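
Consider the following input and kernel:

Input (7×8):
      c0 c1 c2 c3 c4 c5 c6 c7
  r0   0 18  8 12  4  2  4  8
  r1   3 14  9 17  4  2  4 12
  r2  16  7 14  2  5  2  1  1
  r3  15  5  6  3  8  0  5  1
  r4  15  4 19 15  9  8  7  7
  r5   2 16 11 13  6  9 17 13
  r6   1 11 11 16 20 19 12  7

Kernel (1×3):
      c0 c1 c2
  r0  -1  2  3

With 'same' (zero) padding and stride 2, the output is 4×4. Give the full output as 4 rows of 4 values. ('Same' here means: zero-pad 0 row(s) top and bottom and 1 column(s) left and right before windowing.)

Output[0,0]: The receptive field on the zero-padded input at this output position is [0 0 18]. Elementwise product with the kernel and sum: 0·-1 + 0·2 + 18·3.

54 34 2 30
53 27 14 3
42 79 27 27
35 59 81 26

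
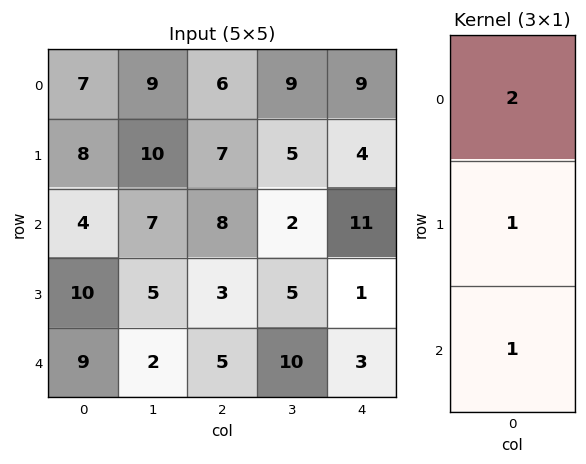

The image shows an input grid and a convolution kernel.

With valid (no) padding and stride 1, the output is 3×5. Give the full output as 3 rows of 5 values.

26 35 27 25 33
30 32 25 17 20
27 21 24 19 26

Output[0,0]: The receptive field on the input at this output position is [7 / 8 / 4]. Elementwise product with the kernel and sum: 7·2 + 8·1 + 4·1.
Output[0,1]: The receptive field on the input at this output position is [9 / 10 / 7]. Elementwise product with the kernel and sum: 9·2 + 10·1 + 7·1.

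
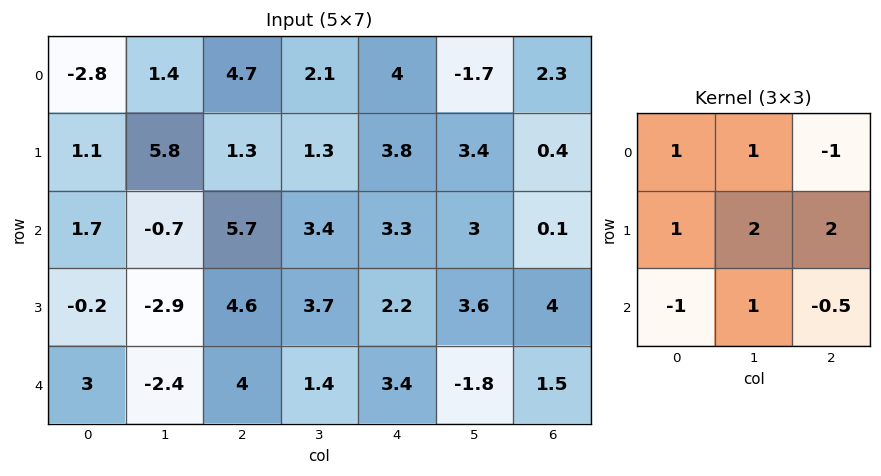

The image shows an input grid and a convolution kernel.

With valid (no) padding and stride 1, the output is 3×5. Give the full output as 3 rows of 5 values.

Output[0,0]: The receptive field on the input at this output position is [-2.8 1.4 4.7 / 1.1 5.8 1.3 / 1.7 -0.7 5.7]. Elementwise product with the kernel and sum: -2.8·1 + 1.4·1 + 4.7·-1 + 1.1·1 + 5.8·2 + 1.3·2 + 1.7·-1 + -0.7·1 + 5.7·-0.5.

3.95 19.7 10.35 21.9 11.05
12.3 28.95 15.9 14.4 15.7
-8.9 21 17.9 21.9 17.65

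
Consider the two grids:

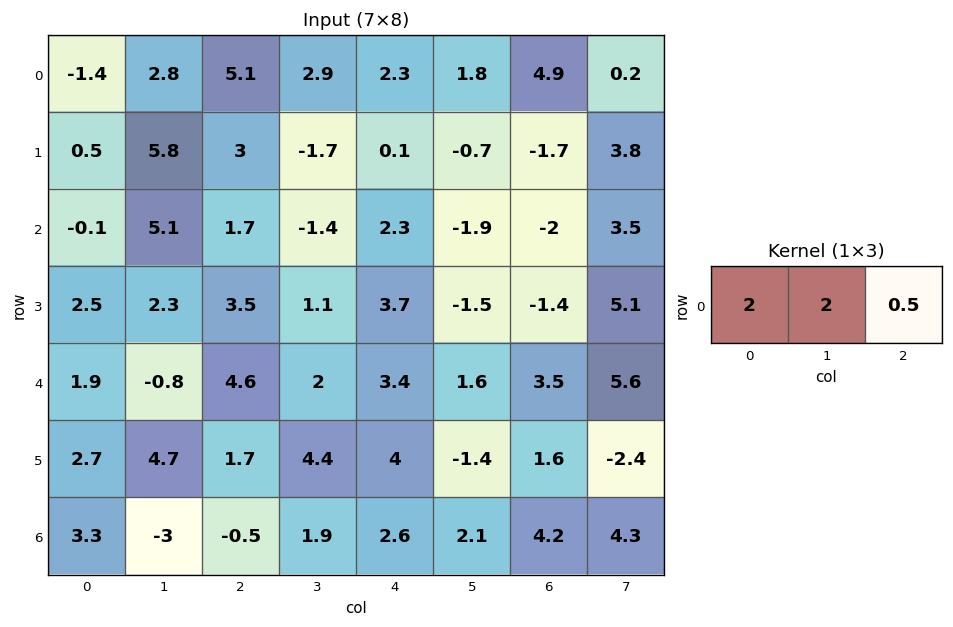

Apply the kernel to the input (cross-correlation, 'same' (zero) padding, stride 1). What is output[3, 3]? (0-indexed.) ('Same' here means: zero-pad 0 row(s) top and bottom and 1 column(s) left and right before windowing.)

The receptive field on the zero-padded input at this output position is [3.5 1.1 3.7]. Elementwise product with the kernel and sum: 3.5·2 + 1.1·2 + 3.7·0.5.

11.05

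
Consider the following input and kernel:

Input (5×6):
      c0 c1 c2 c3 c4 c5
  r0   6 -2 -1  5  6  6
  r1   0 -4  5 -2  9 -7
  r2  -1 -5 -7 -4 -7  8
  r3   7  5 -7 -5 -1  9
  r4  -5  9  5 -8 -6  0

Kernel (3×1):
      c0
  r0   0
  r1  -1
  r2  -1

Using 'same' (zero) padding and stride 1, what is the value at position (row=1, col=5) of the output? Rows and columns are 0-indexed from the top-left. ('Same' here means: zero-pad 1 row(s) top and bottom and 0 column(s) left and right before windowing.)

-1

The receptive field on the zero-padded input at this output position is [6 / -7 / 8]. Elementwise product with the kernel and sum: -7·-1 + 8·-1.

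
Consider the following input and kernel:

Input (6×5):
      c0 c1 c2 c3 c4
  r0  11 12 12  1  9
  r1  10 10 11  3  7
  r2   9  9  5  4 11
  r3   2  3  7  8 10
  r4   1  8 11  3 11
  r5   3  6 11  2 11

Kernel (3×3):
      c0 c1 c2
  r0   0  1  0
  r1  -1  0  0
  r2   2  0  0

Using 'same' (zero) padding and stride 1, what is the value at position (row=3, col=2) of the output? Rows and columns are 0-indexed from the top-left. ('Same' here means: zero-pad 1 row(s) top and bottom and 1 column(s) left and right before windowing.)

The receptive field on the zero-padded input at this output position is [9 5 4 / 3 7 8 / 8 11 3]. Elementwise product with the kernel and sum: 5·1 + 3·-1 + 8·2.

18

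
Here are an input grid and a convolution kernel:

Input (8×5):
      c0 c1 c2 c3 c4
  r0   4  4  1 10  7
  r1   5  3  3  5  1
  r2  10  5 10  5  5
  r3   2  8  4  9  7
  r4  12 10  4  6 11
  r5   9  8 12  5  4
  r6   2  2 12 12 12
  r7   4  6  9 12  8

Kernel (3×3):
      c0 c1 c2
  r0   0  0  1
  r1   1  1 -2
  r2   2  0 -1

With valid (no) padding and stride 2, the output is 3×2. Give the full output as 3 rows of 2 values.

Output[0,0]: The receptive field on the input at this output position is [4 4 1 / 5 3 3 / 10 5 10]. Elementwise product with the kernel and sum: 1·1 + 5·1 + 3·1 + 3·-2 + 10·2 + 10·-1.

13 28
32 1
-11 32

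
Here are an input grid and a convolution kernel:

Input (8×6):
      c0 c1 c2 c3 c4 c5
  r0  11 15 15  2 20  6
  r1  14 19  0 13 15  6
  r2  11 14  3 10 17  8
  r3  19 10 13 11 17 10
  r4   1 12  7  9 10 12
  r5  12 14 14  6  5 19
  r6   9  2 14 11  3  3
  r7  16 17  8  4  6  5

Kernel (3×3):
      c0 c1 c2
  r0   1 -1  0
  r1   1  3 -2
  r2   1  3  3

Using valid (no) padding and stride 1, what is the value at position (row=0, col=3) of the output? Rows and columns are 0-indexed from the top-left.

113

The receptive field on the input at this output position is [2 20 6 / 13 15 6 / 10 17 8]. Elementwise product with the kernel and sum: 2·1 + 20·-1 + 13·1 + 15·3 + 6·-2 + 10·1 + 17·3 + 8·3.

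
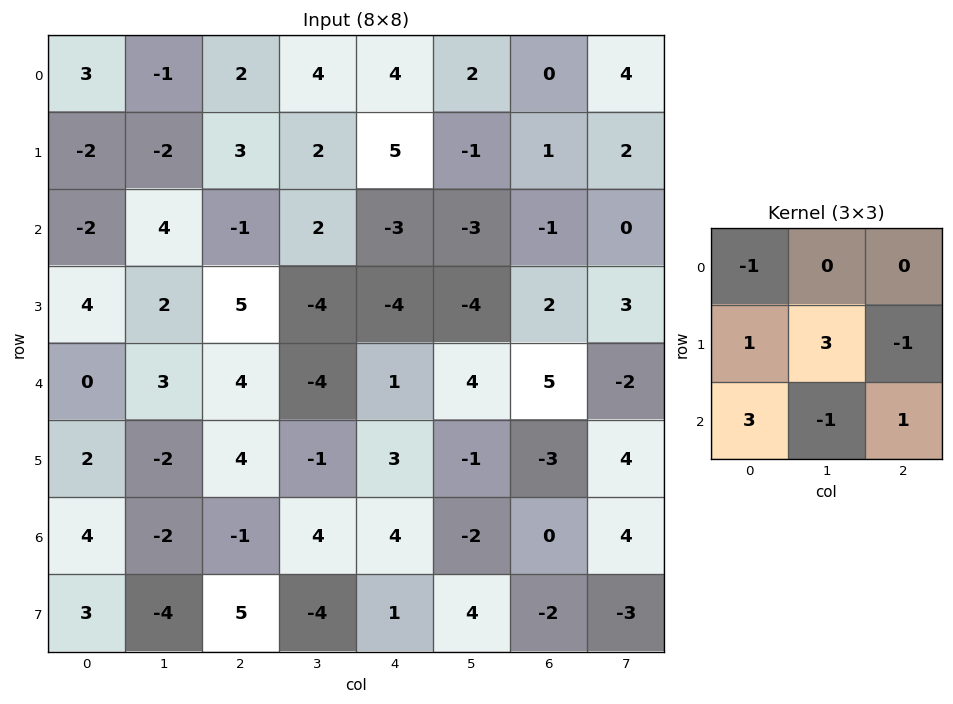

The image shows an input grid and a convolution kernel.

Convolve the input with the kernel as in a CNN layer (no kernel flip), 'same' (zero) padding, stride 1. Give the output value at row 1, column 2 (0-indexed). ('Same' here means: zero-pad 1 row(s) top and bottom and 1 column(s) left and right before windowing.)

The receptive field on the zero-padded input at this output position is [-1 2 4 / -2 3 2 / 4 -1 2]. Elementwise product with the kernel and sum: -1·-1 + -2·1 + 3·3 + 2·-1 + 4·3 + -1·-1 + 2·1.

21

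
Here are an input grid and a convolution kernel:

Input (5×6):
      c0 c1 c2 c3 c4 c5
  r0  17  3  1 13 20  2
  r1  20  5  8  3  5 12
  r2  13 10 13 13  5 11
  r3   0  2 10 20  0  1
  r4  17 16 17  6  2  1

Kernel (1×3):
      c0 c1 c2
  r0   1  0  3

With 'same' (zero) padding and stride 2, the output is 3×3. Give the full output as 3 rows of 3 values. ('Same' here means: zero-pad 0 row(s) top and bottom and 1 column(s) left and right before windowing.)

9 42 19
30 49 46
48 34 9

Output[0,0]: The receptive field on the zero-padded input at this output position is [0 17 3]. Elementwise product with the kernel and sum: 0·1 + 3·3.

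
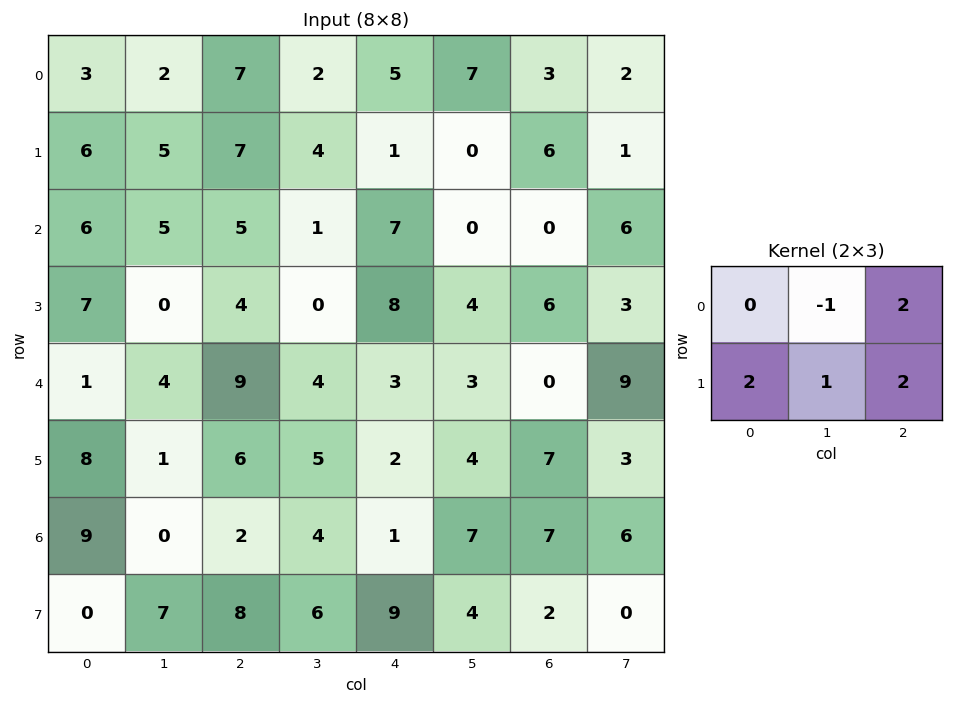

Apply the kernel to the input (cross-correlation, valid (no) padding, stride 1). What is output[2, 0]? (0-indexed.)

27

The receptive field on the input at this output position is [6 5 5 / 7 0 4]. Elementwise product with the kernel and sum: 5·-1 + 5·2 + 7·2 + 0·1 + 4·2.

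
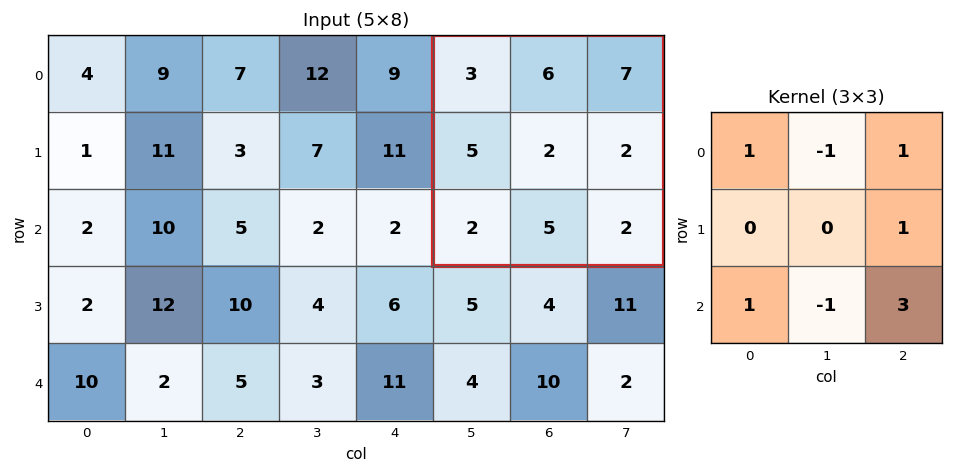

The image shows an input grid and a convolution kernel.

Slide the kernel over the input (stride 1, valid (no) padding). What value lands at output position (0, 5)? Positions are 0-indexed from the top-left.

9

The receptive field on the input at this output position is [3 6 7 / 5 2 2 / 2 5 2]. Elementwise product with the kernel and sum: 3·1 + 6·-1 + 7·1 + 2·1 + 2·1 + 5·-1 + 2·3.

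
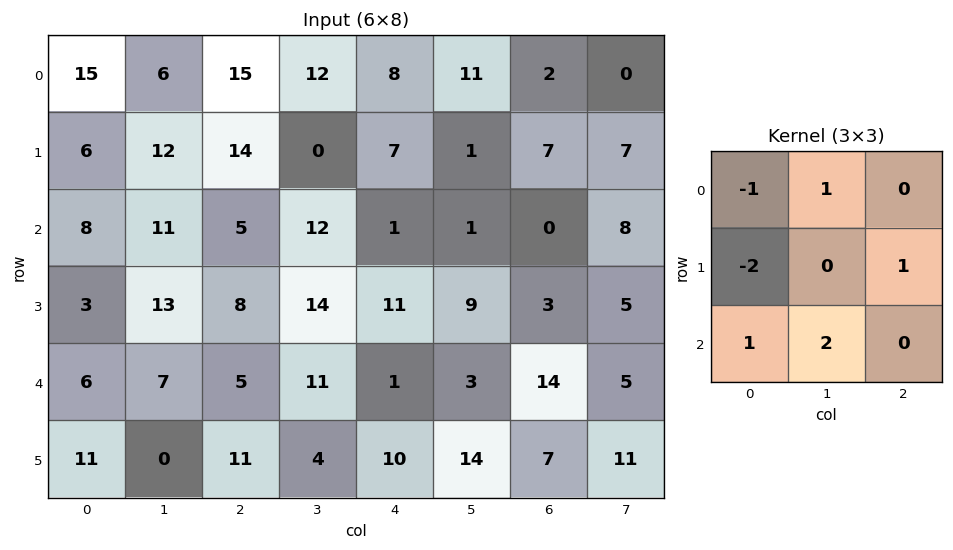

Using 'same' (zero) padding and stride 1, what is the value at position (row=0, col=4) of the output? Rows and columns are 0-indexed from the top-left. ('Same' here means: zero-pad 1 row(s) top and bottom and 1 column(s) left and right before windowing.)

The receptive field on the zero-padded input at this output position is [0 0 0 / 12 8 11 / 0 7 1]. Elementwise product with the kernel and sum: 0·-1 + 0·1 + 12·-2 + 11·1 + 0·1 + 7·2.

1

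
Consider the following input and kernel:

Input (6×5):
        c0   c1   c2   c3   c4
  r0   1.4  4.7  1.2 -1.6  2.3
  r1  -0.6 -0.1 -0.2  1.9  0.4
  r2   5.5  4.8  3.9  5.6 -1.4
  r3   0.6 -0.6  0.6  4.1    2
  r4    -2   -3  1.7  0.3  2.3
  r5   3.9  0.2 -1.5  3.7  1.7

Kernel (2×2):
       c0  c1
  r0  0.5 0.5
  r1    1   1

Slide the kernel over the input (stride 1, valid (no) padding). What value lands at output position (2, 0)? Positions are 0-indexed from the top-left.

The receptive field on the input at this output position is [5.5 4.8 / 0.6 -0.6]. Elementwise product with the kernel and sum: 5.5·0.5 + 4.8·0.5 + 0.6·1 + -0.6·1.

5.15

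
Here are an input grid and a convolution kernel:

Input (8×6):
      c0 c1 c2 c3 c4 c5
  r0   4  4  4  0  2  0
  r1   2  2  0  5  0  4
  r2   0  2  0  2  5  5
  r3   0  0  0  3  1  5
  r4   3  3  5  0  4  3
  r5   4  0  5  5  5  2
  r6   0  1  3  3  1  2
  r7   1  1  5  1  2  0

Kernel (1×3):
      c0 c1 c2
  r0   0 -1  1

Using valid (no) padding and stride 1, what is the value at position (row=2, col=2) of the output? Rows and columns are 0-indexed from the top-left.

3

The receptive field on the input at this output position is [0 2 5]. Elementwise product with the kernel and sum: 2·-1 + 5·1.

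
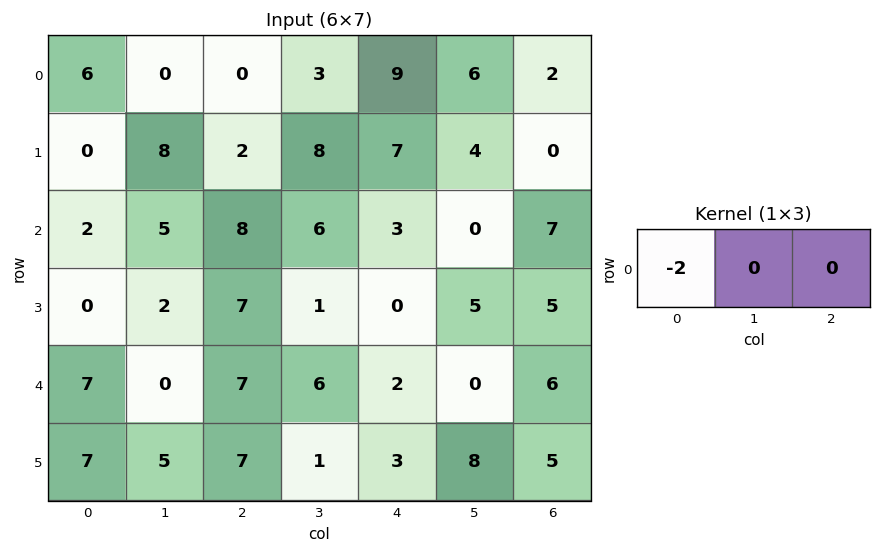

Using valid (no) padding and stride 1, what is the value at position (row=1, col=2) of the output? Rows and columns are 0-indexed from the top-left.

-4

The receptive field on the input at this output position is [2 8 7]. Elementwise product with the kernel and sum: 2·-2.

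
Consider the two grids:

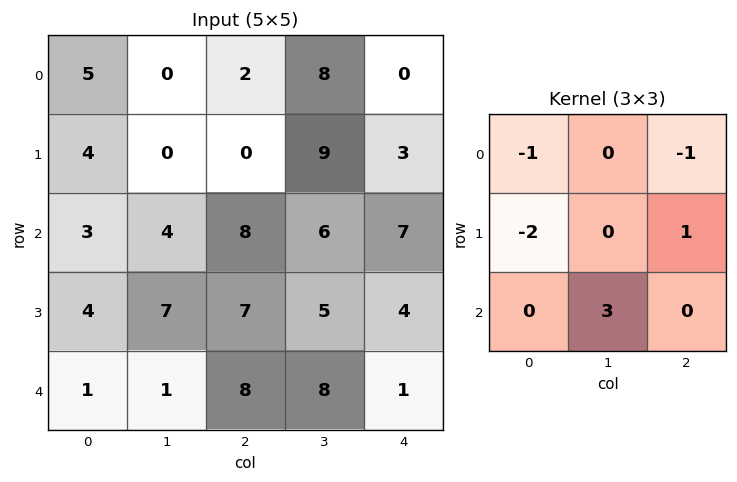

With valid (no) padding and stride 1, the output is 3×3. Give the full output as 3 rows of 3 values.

-3 25 19
19 10 3
-9 5 -1

Output[0,0]: The receptive field on the input at this output position is [5 0 2 / 4 0 0 / 3 4 8]. Elementwise product with the kernel and sum: 5·-1 + 2·-1 + 4·-2 + 0·1 + 4·3.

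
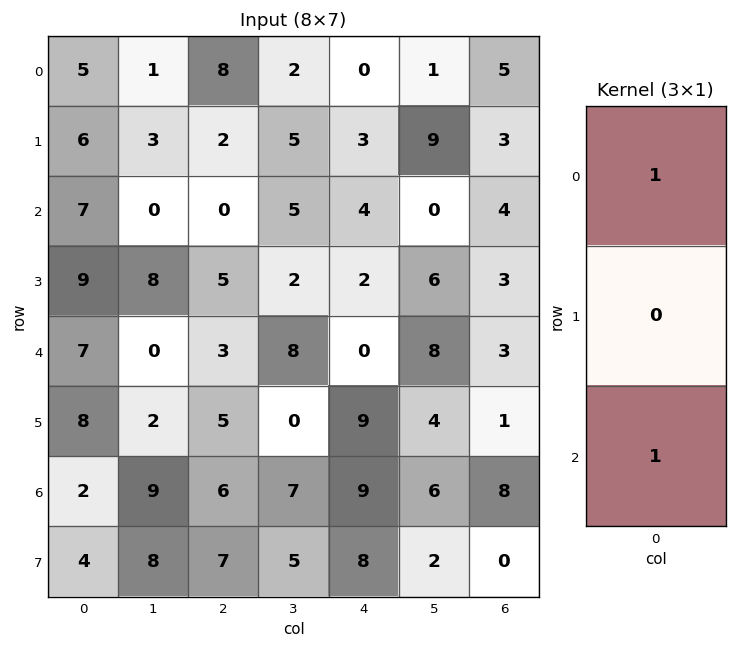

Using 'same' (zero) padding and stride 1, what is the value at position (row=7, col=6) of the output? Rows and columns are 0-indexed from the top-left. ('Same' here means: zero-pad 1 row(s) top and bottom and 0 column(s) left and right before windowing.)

8

The receptive field on the zero-padded input at this output position is [8 / 0 / 0]. Elementwise product with the kernel and sum: 8·1 + 0·1.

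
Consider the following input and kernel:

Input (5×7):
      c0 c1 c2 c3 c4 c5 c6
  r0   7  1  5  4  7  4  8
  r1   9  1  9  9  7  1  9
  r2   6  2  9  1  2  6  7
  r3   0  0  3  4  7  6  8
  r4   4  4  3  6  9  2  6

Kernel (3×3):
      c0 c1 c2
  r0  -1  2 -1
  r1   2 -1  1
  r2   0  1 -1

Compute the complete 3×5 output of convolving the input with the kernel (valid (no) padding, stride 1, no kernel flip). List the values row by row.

Output[0,0]: The receptive field on the input at this output position is [7 1 5 / 9 1 9 / 6 2 9]. Elementwise product with the kernel and sum: 7·-1 + 1·2 + 5·-1 + 9·2 + 1·-1 + 9·1 + 2·1 + 9·-1.

9 15 11 14 14
0 3 18 11 -11
-7 13 -3 11 15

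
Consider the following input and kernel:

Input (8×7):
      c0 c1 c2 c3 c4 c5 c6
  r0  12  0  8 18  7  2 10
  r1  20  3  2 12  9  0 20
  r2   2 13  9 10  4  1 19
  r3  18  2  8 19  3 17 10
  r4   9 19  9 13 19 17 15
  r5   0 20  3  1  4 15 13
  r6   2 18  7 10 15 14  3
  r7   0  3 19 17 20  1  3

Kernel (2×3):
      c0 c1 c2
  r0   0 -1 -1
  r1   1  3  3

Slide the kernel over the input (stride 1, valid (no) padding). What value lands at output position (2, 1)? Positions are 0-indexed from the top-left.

The receptive field on the input at this output position is [13 9 10 / 2 8 19]. Elementwise product with the kernel and sum: 9·-1 + 10·-1 + 2·1 + 8·3 + 19·3.

64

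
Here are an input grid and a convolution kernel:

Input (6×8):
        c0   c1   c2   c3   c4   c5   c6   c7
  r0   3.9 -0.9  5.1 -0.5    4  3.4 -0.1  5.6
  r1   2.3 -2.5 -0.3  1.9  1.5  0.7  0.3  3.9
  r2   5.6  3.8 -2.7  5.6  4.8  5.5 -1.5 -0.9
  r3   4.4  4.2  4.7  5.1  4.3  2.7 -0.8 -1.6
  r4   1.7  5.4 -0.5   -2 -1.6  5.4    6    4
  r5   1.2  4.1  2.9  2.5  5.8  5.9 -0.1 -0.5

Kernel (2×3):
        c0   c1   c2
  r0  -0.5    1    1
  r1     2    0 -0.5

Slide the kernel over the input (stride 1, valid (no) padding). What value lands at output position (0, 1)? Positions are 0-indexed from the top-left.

The receptive field on the input at this output position is [-0.9 5.1 -0.5 / -2.5 -0.3 1.9]. Elementwise product with the kernel and sum: -0.9·-0.5 + 5.1·1 + -0.5·1 + -2.5·2 + 1.9·-0.5.

-0.9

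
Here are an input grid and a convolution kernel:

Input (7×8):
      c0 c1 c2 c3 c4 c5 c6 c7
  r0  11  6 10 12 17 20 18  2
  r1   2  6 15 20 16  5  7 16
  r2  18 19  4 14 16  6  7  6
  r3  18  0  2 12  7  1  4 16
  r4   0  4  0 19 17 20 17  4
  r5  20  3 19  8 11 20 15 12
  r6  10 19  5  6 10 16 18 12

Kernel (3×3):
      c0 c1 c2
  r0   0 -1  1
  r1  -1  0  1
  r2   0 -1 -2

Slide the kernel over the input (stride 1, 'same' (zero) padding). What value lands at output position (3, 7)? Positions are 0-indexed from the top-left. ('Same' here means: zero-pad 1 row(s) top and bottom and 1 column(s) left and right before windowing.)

The receptive field on the zero-padded input at this output position is [7 6 0 / 4 16 0 / 17 4 0]. Elementwise product with the kernel and sum: 6·-1 + 0·1 + 4·-1 + 0·1 + 4·-1 + 0·-2.

-14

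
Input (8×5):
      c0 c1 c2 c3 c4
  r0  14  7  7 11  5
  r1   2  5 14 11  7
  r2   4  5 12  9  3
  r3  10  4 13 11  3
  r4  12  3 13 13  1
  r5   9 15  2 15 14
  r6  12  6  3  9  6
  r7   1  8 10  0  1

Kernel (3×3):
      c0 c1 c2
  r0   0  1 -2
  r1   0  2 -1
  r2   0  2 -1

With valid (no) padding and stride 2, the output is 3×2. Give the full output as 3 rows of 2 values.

Output[0,0]: The receptive field on the input at this output position is [14 7 7 / 2 5 14 / 4 5 12]. Elementwise product with the kernel and sum: 7·1 + 7·-2 + 5·2 + 14·-1 + 5·2 + 12·-1.

-13 31
-31 47
14 39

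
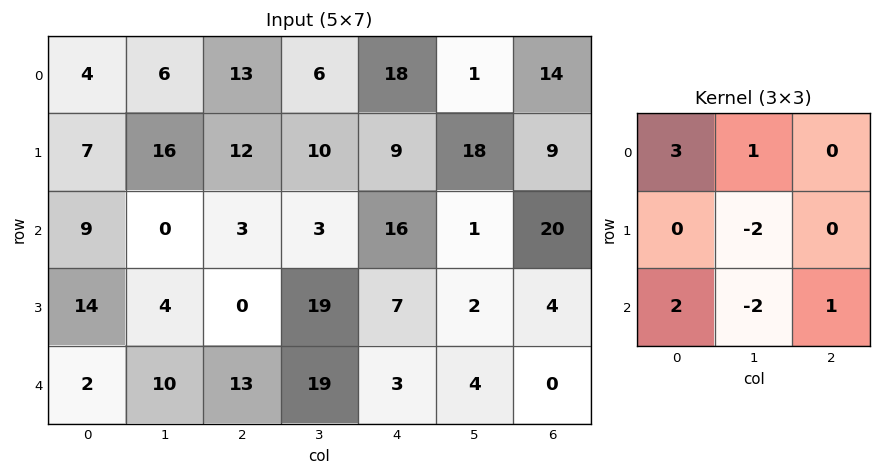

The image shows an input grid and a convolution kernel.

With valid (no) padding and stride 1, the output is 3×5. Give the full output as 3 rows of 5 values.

Output[0,0]: The receptive field on the input at this output position is [4 6 13 / 7 16 12 / 9 0 3]. Elementwise product with the kernel and sum: 4·3 + 6·1 + 16·-2 + 9·2 + 0·-2 + 3·1.
Output[0,1]: The receptive field on the input at this output position is [6 13 6 / 16 12 10 / 0 3 3]. Elementwise product with the kernel and sum: 6·3 + 13·1 + 12·-2 + 0·2 + 3·-2 + 3·1.

7 4 41 -7 69
57 81 9 33 57
16 16 -35 47 43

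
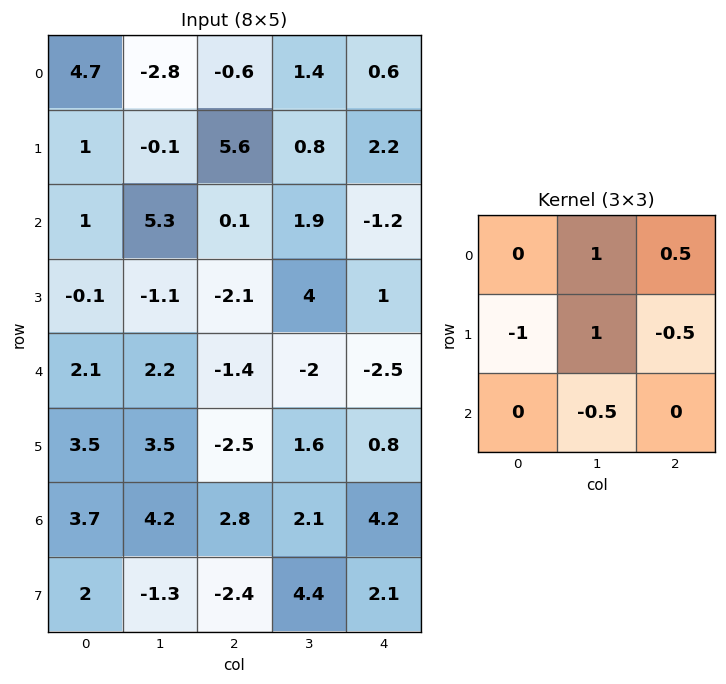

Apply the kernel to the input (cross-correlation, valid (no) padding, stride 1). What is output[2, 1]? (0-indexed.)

The receptive field on the input at this output position is [5.3 0.1 1.9 / -1.1 -2.1 4 / 2.2 -1.4 -2]. Elementwise product with the kernel and sum: 0.1·1 + 1.9·0.5 + -1.1·-1 + -2.1·1 + 4·-0.5 + -1.4·-0.5.

-1.25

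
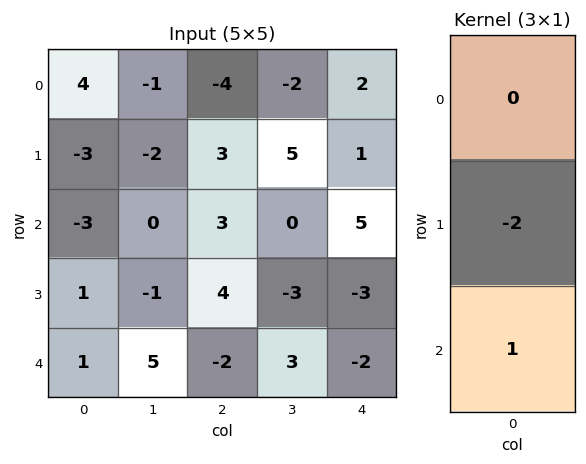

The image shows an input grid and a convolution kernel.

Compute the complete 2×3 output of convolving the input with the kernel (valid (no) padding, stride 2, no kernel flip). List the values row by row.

Output[0,0]: The receptive field on the input at this output position is [4 / -3 / -3]. Elementwise product with the kernel and sum: -3·-2 + -3·1.
Output[0,1]: The receptive field on the input at this output position is [-4 / 3 / 3]. Elementwise product with the kernel and sum: 3·-2 + 3·1.

3 -3 3
-1 -10 4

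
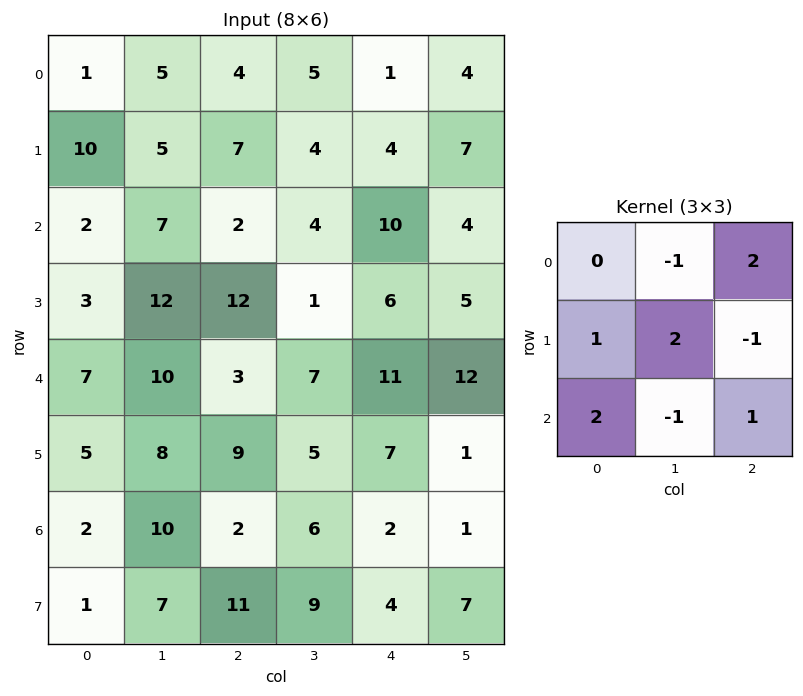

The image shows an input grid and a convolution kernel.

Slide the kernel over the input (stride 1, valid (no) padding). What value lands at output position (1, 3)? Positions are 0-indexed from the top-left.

31

The receptive field on the input at this output position is [4 4 7 / 4 10 4 / 1 6 5]. Elementwise product with the kernel and sum: 4·-1 + 7·2 + 4·1 + 10·2 + 4·-1 + 1·2 + 6·-1 + 5·1.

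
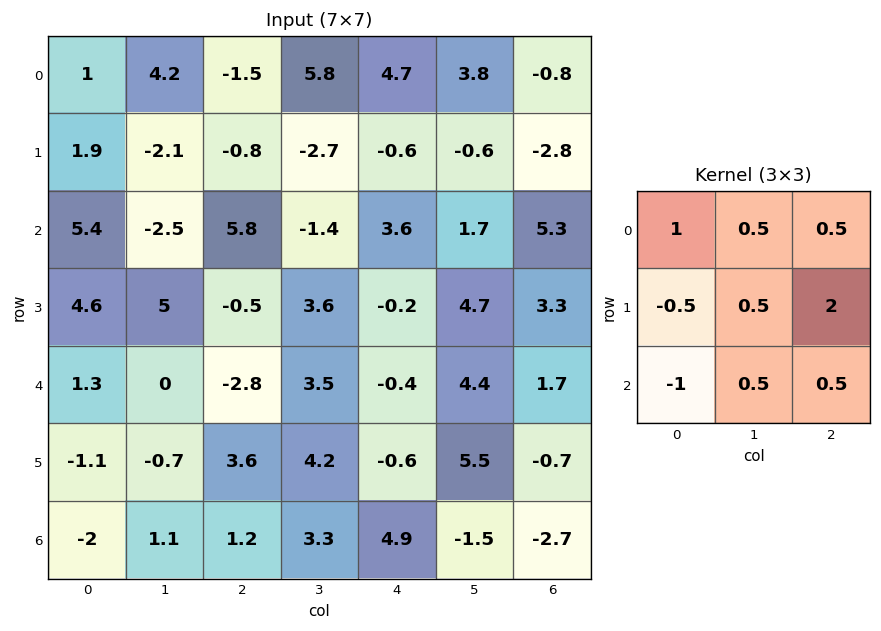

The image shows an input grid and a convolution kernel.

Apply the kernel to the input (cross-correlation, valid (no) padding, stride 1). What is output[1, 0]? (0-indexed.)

The receptive field on the input at this output position is [1.9 -2.1 -0.8 / 5.4 -2.5 5.8 / 4.6 5 -0.5]. Elementwise product with the kernel and sum: 1.9·1 + -2.1·0.5 + -0.8·0.5 + 5.4·-0.5 + -2.5·0.5 + 5.8·2 + 4.6·-1 + 5·0.5 + -0.5·0.5.

5.75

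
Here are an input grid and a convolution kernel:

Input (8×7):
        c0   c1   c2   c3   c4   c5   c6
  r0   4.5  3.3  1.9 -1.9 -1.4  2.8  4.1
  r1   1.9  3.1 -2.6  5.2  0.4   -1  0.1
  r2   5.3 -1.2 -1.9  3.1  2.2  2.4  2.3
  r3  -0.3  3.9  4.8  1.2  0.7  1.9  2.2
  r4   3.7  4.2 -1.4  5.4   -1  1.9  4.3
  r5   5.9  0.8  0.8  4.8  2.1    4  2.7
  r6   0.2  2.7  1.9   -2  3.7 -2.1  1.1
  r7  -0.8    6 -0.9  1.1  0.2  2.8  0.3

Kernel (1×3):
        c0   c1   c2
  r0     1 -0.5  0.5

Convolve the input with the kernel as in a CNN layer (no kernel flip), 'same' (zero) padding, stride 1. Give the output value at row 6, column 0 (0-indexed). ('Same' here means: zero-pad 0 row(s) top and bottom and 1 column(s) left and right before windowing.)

1.25

The receptive field on the zero-padded input at this output position is [0 0.2 2.7]. Elementwise product with the kernel and sum: 0·1 + 0.2·-0.5 + 2.7·0.5.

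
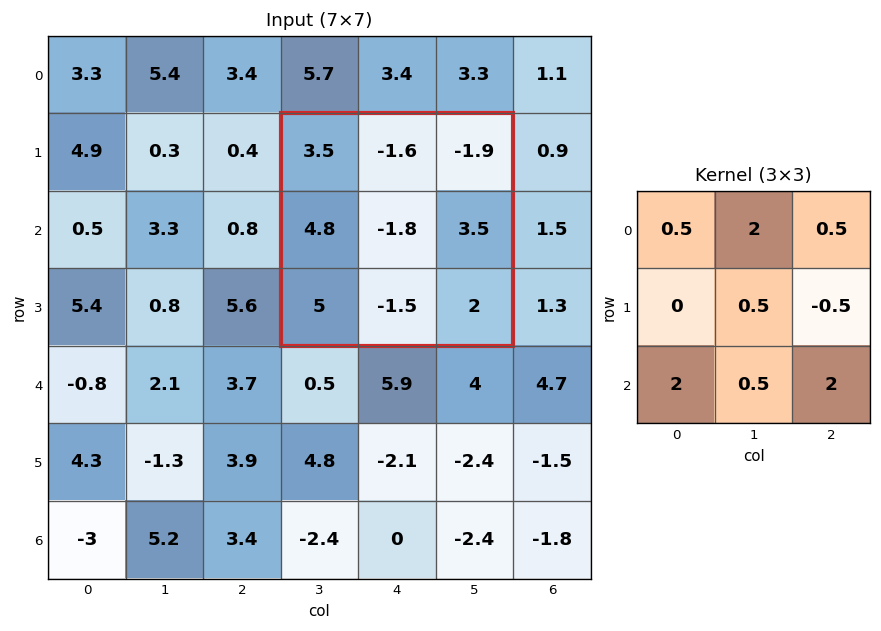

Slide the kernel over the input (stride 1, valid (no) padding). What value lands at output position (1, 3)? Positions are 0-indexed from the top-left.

8.2

The receptive field on the input at this output position is [3.5 -1.6 -1.9 / 4.8 -1.8 3.5 / 5 -1.5 2]. Elementwise product with the kernel and sum: 3.5·0.5 + -1.6·2 + -1.9·0.5 + -1.8·0.5 + 3.5·-0.5 + 5·2 + -1.5·0.5 + 2·2.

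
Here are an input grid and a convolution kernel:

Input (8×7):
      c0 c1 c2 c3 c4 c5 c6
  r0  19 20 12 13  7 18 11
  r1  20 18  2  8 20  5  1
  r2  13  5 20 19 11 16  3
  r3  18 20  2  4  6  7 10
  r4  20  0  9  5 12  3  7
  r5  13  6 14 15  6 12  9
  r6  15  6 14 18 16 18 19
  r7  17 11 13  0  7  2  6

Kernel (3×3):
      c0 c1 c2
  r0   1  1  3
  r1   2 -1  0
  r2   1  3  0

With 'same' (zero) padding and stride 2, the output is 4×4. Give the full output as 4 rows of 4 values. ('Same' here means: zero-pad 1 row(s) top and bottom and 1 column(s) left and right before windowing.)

41 52 87 33
115 60 92 72
97 73 62 55
67 113 98 58

Output[0,0]: The receptive field on the zero-padded input at this output position is [0 0 0 / 0 19 20 / 0 20 18]. Elementwise product with the kernel and sum: 0·1 + 0·1 + 0·3 + 0·2 + 19·-1 + 0·1 + 20·3.
Output[0,1]: The receptive field on the zero-padded input at this output position is [0 0 0 / 20 12 13 / 18 2 8]. Elementwise product with the kernel and sum: 0·1 + 0·1 + 0·3 + 20·2 + 12·-1 + 18·1 + 2·3.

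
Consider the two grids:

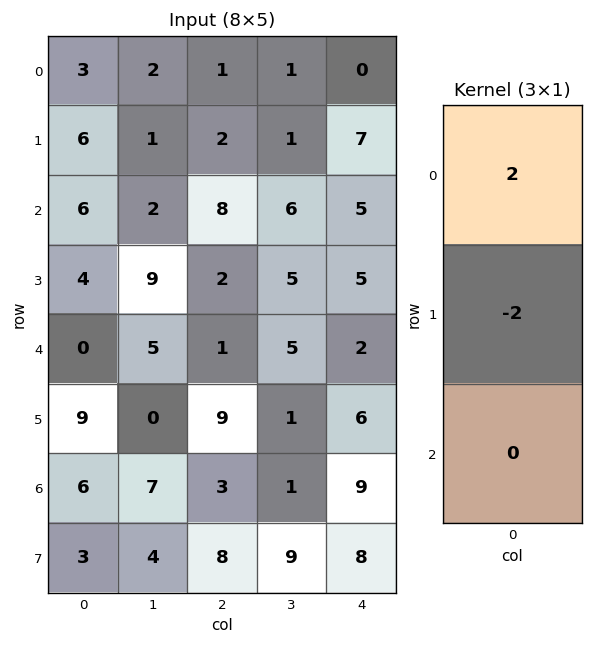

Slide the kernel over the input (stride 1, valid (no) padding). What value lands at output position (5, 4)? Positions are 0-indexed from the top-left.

The receptive field on the input at this output position is [6 / 9 / 8]. Elementwise product with the kernel and sum: 6·2 + 9·-2.

-6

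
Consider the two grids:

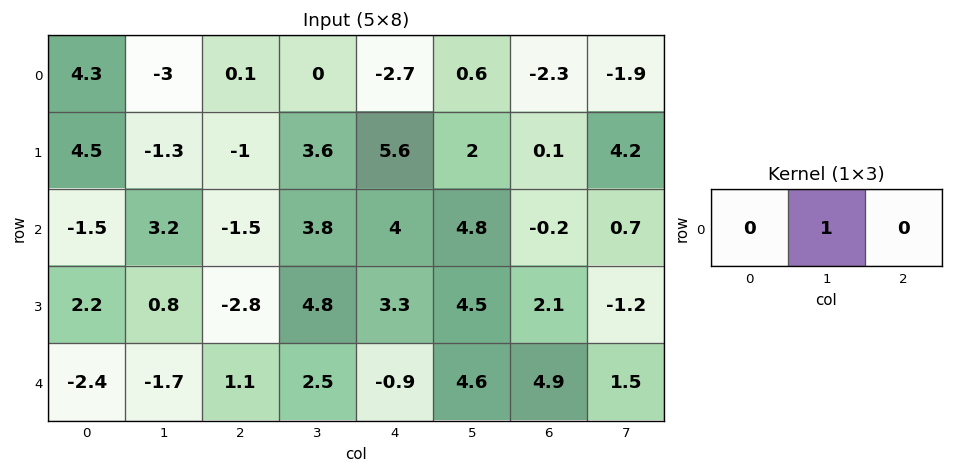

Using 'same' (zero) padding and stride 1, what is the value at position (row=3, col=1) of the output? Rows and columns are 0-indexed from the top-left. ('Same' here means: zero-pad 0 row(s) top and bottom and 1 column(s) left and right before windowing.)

0.8

The receptive field on the zero-padded input at this output position is [2.2 0.8 -2.8]. Elementwise product with the kernel and sum: 0.8·1.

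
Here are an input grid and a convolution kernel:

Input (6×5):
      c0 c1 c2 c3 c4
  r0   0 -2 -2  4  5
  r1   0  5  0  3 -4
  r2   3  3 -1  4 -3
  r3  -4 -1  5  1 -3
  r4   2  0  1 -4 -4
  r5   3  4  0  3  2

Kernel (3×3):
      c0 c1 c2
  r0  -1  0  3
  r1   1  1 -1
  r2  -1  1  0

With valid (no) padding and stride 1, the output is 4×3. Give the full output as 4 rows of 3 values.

Output[0,0]: The receptive field on the input at this output position is [0 -2 -2 / 0 5 0 / 3 3 -1]. Elementwise product with the kernel and sum: 0·-1 + -2·3 + 0·1 + 5·1 + 0·-1 + 3·-1 + 3·1.

-1 12 29
10 8 -10
-18 13 -4
21 5 -10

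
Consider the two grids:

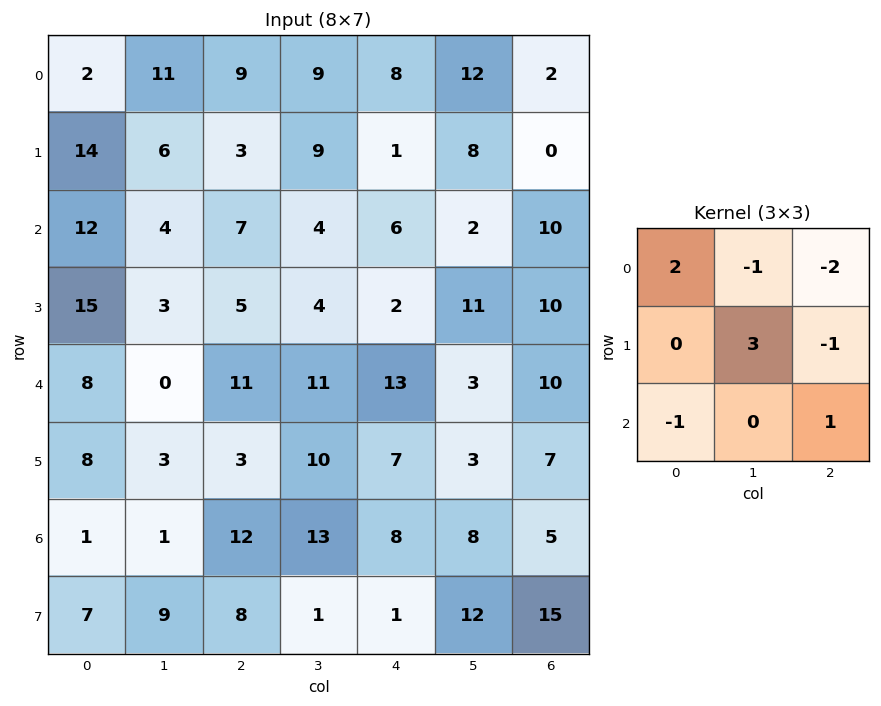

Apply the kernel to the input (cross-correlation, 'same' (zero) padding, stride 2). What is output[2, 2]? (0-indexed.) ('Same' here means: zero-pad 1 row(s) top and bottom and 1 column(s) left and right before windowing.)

13

The receptive field on the zero-padded input at this output position is [4 2 11 / 11 13 3 / 10 7 3]. Elementwise product with the kernel and sum: 4·2 + 2·-1 + 11·-2 + 13·3 + 3·-1 + 10·-1 + 3·1.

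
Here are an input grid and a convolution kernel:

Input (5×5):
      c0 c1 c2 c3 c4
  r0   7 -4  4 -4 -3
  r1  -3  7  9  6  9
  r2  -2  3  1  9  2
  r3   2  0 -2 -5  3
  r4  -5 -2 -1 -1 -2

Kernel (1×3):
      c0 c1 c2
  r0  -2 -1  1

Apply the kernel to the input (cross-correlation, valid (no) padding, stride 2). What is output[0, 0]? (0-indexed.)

The receptive field on the input at this output position is [7 -4 4]. Elementwise product with the kernel and sum: 7·-2 + -4·-1 + 4·1.

-6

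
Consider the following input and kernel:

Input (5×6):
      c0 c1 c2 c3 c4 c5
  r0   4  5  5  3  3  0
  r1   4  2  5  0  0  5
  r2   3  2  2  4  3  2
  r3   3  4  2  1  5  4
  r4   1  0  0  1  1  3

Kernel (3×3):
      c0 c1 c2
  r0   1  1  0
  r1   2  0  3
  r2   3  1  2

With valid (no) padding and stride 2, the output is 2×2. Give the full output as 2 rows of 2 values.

47 34
20 28

Output[0,0]: The receptive field on the input at this output position is [4 5 5 / 4 2 5 / 3 2 2]. Elementwise product with the kernel and sum: 4·1 + 5·1 + 4·2 + 5·3 + 3·3 + 2·1 + 2·2.
Output[0,1]: The receptive field on the input at this output position is [5 3 3 / 5 0 0 / 2 4 3]. Elementwise product with the kernel and sum: 5·1 + 3·1 + 5·2 + 0·3 + 2·3 + 4·1 + 3·2.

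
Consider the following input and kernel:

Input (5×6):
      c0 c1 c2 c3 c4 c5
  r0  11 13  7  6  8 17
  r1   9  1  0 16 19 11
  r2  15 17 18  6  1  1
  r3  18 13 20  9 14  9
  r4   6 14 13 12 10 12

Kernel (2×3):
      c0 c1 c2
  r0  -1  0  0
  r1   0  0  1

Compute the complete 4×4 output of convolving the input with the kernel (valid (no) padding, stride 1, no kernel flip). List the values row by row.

-11 3 12 5
9 5 1 -15
5 -8 -4 3
-5 -1 -10 3

Output[0,0]: The receptive field on the input at this output position is [11 13 7 / 9 1 0]. Elementwise product with the kernel and sum: 11·-1 + 0·1.
Output[0,1]: The receptive field on the input at this output position is [13 7 6 / 1 0 16]. Elementwise product with the kernel and sum: 13·-1 + 16·1.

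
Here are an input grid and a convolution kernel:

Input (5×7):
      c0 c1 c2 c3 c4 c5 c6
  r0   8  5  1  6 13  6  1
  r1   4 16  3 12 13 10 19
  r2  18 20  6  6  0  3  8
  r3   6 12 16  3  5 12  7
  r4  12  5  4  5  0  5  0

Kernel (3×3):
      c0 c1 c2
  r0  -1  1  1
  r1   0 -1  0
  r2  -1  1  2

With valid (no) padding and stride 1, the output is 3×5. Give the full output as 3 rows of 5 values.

Output[0,0]: The receptive field on the input at this output position is [8 5 1 / 4 16 3 / 18 20 6]. Elementwise product with the kernel and sum: 8·-1 + 5·1 + 1·1 + 16·-1 + 18·-1 + 20·1 + 6·2.
Output[0,1]: The receptive field on the input at this output position is [5 1 6 / 16 3 12 / 20 6 6]. Elementwise product with the kernel and sum: 5·-1 + 1·1 + 6·1 + 3·-1 + 20·-1 + 6·1 + 6·2.

-4 -3 6 0 3
33 3 13 37 34
-3 -15 -2 -3 4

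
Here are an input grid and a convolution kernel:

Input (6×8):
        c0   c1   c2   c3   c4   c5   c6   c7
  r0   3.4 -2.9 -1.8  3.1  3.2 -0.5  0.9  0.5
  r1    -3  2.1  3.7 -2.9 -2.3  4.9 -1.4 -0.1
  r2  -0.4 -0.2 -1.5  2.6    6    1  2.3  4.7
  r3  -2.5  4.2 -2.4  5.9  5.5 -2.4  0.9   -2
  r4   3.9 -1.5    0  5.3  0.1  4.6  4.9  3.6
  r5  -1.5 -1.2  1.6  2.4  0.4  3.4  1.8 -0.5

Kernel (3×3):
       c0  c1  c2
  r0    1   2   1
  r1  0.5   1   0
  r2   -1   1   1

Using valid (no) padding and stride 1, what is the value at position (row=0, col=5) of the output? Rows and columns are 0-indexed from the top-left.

8.85

The receptive field on the input at this output position is [-0.5 0.9 0.5 / 4.9 -1.4 -0.1 / 1 2.3 4.7]. Elementwise product with the kernel and sum: -0.5·1 + 0.9·2 + 0.5·1 + 4.9·0.5 + -1.4·1 + 1·-1 + 2.3·1 + 4.7·1.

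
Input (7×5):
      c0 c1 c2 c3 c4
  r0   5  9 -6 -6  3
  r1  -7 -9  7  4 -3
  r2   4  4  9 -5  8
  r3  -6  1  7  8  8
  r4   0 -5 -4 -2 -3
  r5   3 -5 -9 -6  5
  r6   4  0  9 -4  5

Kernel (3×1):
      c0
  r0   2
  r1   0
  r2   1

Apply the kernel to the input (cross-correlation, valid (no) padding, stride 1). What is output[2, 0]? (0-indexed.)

8

The receptive field on the input at this output position is [4 / -6 / 0]. Elementwise product with the kernel and sum: 4·2 + 0·1.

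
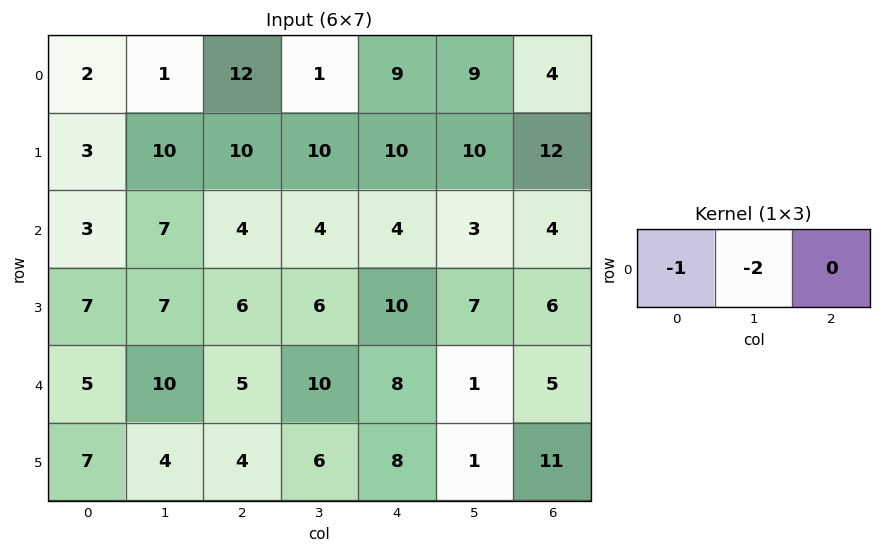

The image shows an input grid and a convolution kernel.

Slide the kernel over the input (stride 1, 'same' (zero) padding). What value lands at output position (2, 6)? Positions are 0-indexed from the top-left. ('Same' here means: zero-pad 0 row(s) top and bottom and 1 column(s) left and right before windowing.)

The receptive field on the zero-padded input at this output position is [3 4 0]. Elementwise product with the kernel and sum: 3·-1 + 4·-2.

-11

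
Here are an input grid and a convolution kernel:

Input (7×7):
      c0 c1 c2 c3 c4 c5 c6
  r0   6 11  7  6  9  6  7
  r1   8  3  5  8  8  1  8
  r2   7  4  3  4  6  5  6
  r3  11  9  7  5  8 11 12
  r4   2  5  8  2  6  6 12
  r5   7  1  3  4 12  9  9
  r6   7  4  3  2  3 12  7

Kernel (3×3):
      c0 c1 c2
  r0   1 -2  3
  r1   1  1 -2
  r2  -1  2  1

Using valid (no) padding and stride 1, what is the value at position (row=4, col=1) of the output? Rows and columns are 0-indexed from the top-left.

-5

The receptive field on the input at this output position is [5 8 2 / 1 3 4 / 4 3 2]. Elementwise product with the kernel and sum: 5·1 + 8·-2 + 2·3 + 1·1 + 3·1 + 4·-2 + 4·-1 + 3·2 + 2·1.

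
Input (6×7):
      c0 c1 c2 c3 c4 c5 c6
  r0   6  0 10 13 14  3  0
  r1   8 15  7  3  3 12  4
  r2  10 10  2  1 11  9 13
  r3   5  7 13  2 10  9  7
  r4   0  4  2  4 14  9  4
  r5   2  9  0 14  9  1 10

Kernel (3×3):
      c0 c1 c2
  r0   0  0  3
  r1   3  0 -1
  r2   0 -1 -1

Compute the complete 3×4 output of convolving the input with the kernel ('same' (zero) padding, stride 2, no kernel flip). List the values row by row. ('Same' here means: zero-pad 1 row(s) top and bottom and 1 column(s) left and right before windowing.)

Output[0,0]: The receptive field on the zero-padded input at this output position is [0 0 0 / 0 6 0 / 0 8 15]. Elementwise product with the kernel and sum: 0·3 + 0·3 + 0·-1 + 8·-1 + 15·-1.
Output[0,1]: The receptive field on the zero-padded input at this output position is [0 0 0 / 0 10 13 / 15 7 3]. Elementwise product with the kernel and sum: 0·3 + 0·3 + 13·-1 + 7·-1 + 3·-1.

-23 -23 21 5
23 23 11 20
6 0 20 17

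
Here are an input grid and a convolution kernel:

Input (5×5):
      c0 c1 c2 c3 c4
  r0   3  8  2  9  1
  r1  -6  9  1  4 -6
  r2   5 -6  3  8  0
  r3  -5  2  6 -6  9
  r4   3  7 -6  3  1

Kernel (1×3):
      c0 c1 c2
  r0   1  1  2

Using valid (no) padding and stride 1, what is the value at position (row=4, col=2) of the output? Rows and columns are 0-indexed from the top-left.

The receptive field on the input at this output position is [-6 3 1]. Elementwise product with the kernel and sum: -6·1 + 3·1 + 1·2.

-1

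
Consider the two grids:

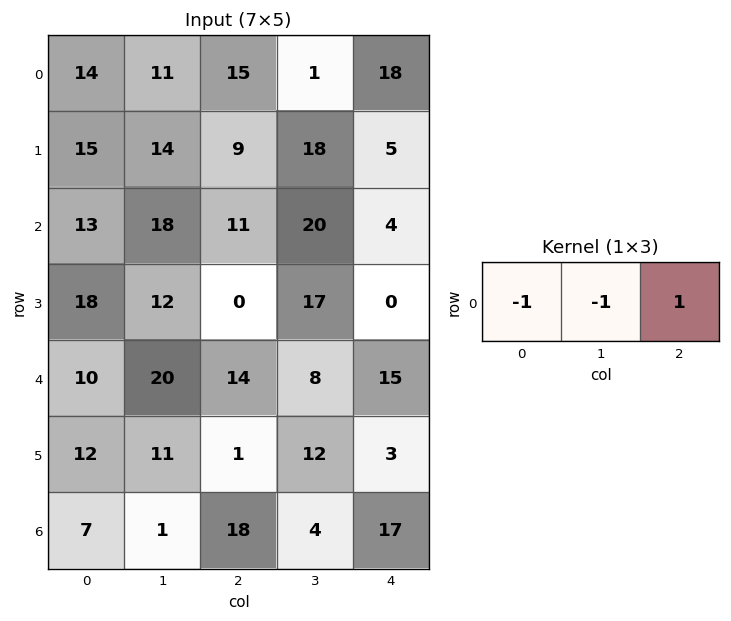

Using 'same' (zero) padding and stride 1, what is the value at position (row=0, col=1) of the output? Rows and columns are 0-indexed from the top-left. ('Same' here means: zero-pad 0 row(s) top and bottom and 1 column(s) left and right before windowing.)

-10

The receptive field on the zero-padded input at this output position is [14 11 15]. Elementwise product with the kernel and sum: 14·-1 + 11·-1 + 15·1.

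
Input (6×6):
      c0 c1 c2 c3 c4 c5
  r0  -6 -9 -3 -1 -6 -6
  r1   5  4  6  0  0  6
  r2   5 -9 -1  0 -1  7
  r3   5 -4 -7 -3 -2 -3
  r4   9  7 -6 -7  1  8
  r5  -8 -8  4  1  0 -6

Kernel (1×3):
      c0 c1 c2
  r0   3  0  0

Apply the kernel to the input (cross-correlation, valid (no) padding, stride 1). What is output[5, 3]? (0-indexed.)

3

The receptive field on the input at this output position is [1 0 -6]. Elementwise product with the kernel and sum: 1·3.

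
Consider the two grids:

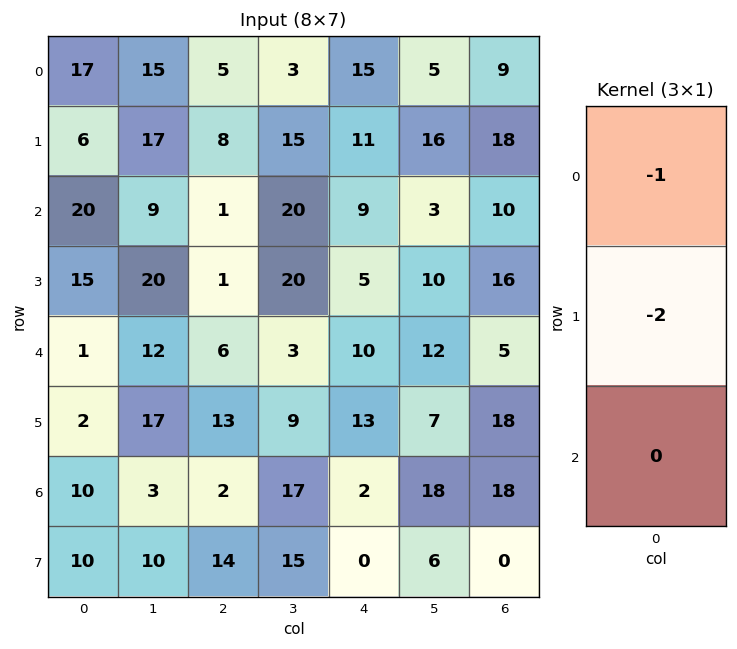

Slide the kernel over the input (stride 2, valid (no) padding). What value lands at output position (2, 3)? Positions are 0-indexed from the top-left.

-41

The receptive field on the input at this output position is [5 / 18 / 18]. Elementwise product with the kernel and sum: 5·-1 + 18·-2.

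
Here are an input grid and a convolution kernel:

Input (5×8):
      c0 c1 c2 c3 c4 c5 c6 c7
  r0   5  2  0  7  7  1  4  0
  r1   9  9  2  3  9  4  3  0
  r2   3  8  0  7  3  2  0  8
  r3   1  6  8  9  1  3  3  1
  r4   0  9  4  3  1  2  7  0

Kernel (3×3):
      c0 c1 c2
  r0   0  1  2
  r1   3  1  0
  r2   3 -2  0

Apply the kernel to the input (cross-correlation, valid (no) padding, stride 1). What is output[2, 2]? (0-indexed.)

52

The receptive field on the input at this output position is [0 7 3 / 8 9 1 / 4 3 1]. Elementwise product with the kernel and sum: 7·1 + 3·2 + 8·3 + 9·1 + 4·3 + 3·-2.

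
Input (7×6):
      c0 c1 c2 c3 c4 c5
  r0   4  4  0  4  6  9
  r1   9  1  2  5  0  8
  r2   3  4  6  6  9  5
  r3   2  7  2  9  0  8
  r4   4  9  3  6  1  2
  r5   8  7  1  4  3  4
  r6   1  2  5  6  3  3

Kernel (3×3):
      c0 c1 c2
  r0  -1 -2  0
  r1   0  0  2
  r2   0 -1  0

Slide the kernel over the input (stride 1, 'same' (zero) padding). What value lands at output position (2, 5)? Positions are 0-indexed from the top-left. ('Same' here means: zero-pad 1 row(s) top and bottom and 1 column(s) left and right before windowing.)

The receptive field on the zero-padded input at this output position is [0 8 0 / 9 5 0 / 0 8 0]. Elementwise product with the kernel and sum: 0·-1 + 8·-2 + 0·2 + 8·-1.

-24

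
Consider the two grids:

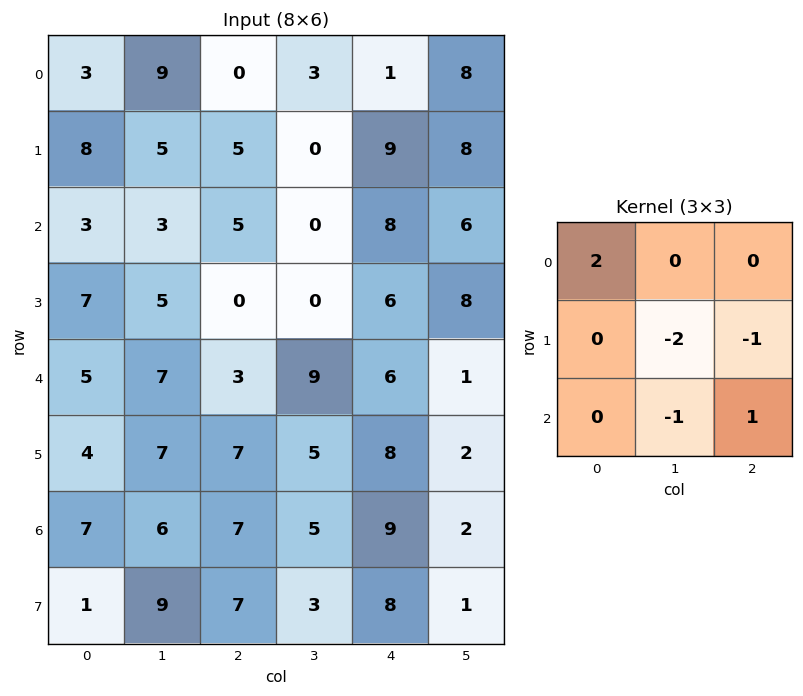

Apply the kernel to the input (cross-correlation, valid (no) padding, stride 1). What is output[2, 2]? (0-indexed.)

The receptive field on the input at this output position is [5 0 8 / 0 0 6 / 3 9 6]. Elementwise product with the kernel and sum: 5·2 + 0·-2 + 6·-1 + 9·-1 + 6·1.

1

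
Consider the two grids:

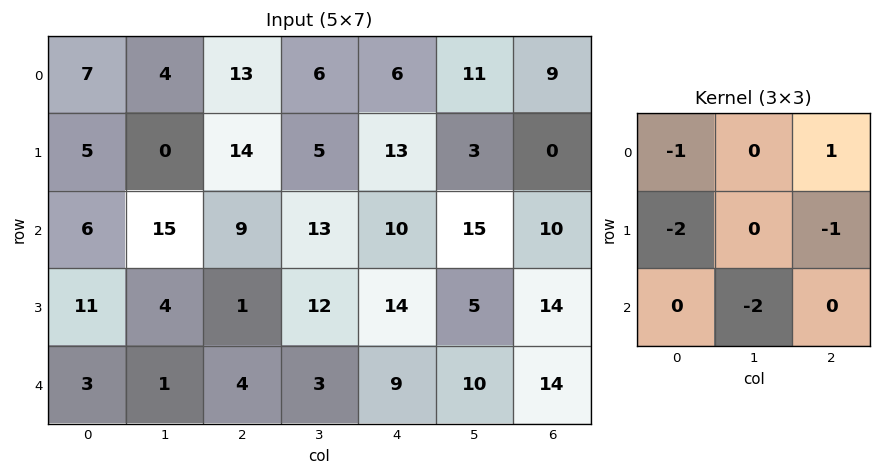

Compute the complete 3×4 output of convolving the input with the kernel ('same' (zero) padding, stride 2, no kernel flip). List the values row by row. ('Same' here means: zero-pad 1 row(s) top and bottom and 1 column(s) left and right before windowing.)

Output[0,0]: The receptive field on the zero-padded input at this output position is [0 0 0 / 0 7 4 / 0 5 0]. Elementwise product with the kernel and sum: 0·-1 + 0·1 + 0·-2 + 4·-1 + 5·-2.
Output[0,1]: The receptive field on the zero-padded input at this output position is [0 0 0 / 4 13 6 / 0 14 5]. Elementwise product with the kernel and sum: 0·-1 + 0·1 + 4·-2 + 6·-1 + 14·-2.

-14 -42 -49 -22
-37 -40 -71 -61
3 3 -23 -25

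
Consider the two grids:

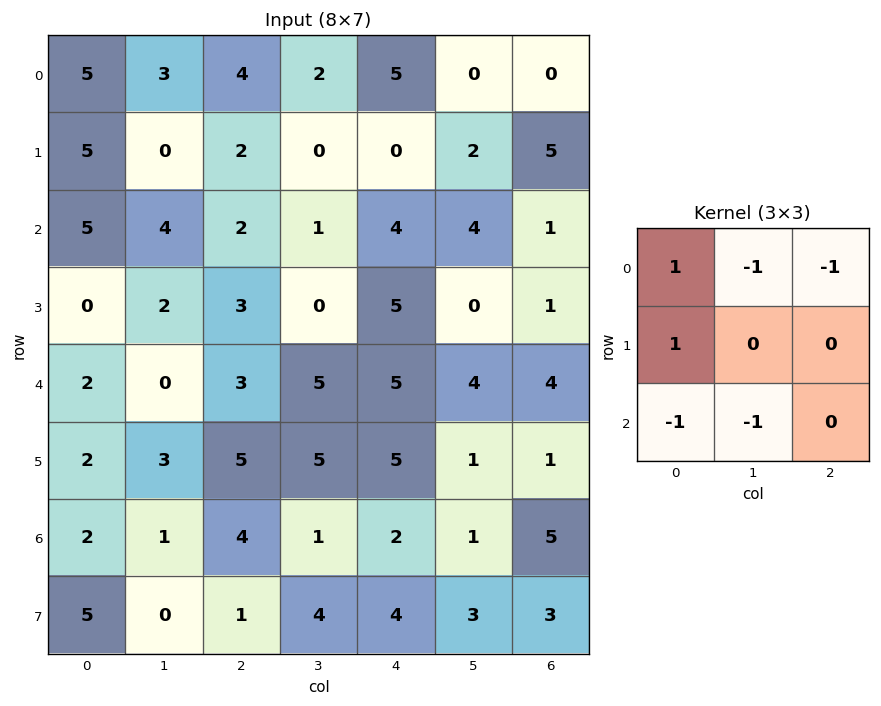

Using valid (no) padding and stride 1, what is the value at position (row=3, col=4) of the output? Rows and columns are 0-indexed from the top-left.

The receptive field on the input at this output position is [5 0 1 / 5 4 4 / 5 1 1]. Elementwise product with the kernel and sum: 5·1 + 0·-1 + 1·-1 + 5·1 + 5·-1 + 1·-1.

3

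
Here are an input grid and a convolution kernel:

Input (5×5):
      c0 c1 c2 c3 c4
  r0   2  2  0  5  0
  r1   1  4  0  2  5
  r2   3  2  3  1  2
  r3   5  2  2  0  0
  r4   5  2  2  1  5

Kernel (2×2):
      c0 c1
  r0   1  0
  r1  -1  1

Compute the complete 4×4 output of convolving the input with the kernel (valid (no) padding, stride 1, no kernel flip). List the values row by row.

Output[0,0]: The receptive field on the input at this output position is [2 2 / 1 4]. Elementwise product with the kernel and sum: 2·1 + 1·-1 + 4·1.

5 -2 2 8
0 5 -2 3
0 2 1 1
2 2 1 4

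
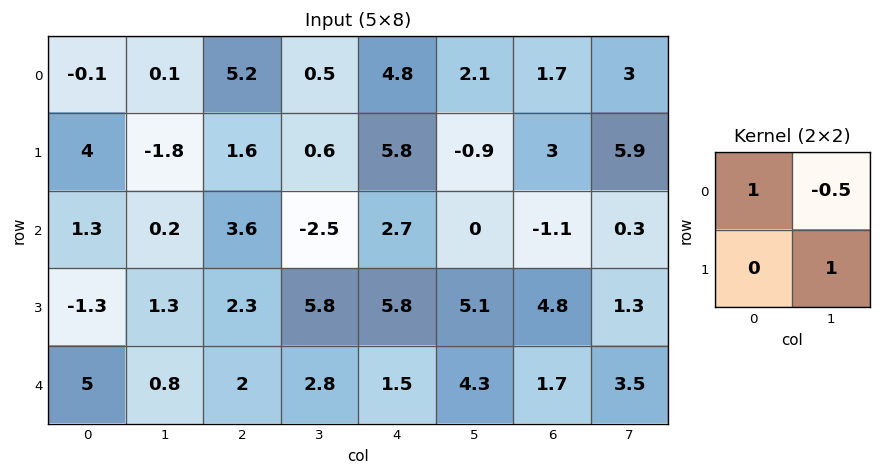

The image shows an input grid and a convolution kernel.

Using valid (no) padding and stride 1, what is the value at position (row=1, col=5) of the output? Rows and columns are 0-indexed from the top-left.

-3.5

The receptive field on the input at this output position is [-0.9 3 / 0 -1.1]. Elementwise product with the kernel and sum: -0.9·1 + 3·-0.5 + -1.1·1.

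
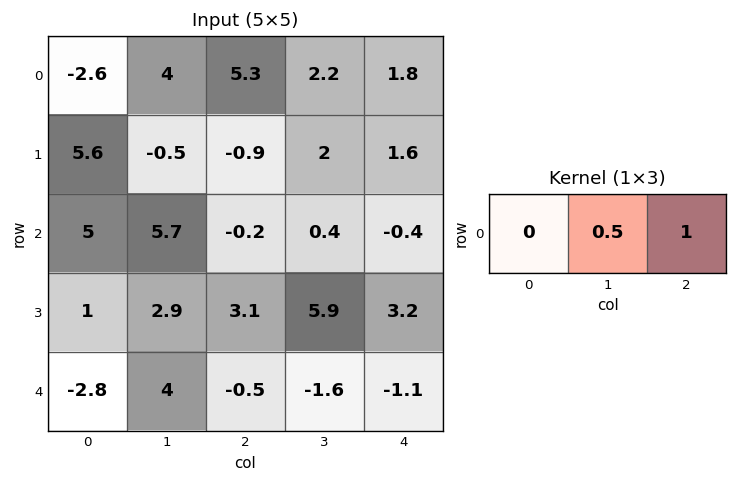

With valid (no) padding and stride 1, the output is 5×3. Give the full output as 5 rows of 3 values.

Output[0,0]: The receptive field on the input at this output position is [-2.6 4 5.3]. Elementwise product with the kernel and sum: 4·0.5 + 5.3·1.

7.3 4.85 2.9
-1.15 1.55 2.6
2.65 0.3 -0.2
4.55 7.45 6.15
1.5 -1.85 -1.9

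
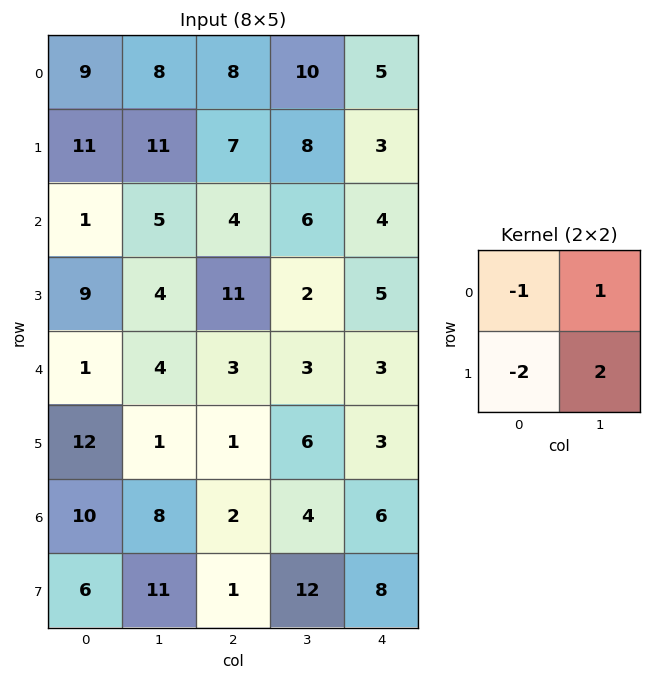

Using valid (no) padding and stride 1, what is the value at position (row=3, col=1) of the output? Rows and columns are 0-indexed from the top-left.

5

The receptive field on the input at this output position is [4 11 / 4 3]. Elementwise product with the kernel and sum: 4·-1 + 11·1 + 4·-2 + 3·2.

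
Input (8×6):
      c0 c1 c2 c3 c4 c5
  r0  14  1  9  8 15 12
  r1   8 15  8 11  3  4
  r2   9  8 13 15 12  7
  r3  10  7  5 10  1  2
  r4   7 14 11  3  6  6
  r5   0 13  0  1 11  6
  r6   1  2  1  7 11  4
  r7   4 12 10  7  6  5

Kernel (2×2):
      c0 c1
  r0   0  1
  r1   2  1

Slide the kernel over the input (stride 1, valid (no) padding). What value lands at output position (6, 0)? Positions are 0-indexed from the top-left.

The receptive field on the input at this output position is [1 2 / 4 12]. Elementwise product with the kernel and sum: 2·1 + 4·2 + 12·1.

22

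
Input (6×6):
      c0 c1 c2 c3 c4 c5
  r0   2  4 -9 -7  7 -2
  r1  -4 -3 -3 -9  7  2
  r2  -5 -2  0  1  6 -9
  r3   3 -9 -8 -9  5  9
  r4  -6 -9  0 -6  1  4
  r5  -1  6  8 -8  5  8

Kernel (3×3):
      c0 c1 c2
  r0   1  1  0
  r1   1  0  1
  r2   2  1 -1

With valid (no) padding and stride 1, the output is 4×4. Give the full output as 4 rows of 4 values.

-13 -22 -17 10
-7 -24 -36 -32
-33 -32 -9 -8
-16 -4 -13 -25

Output[0,0]: The receptive field on the input at this output position is [2 4 -9 / -4 -3 -3 / -5 -2 0]. Elementwise product with the kernel and sum: 2·1 + 4·1 + -4·1 + -3·1 + -5·2 + -2·1 + 0·-1.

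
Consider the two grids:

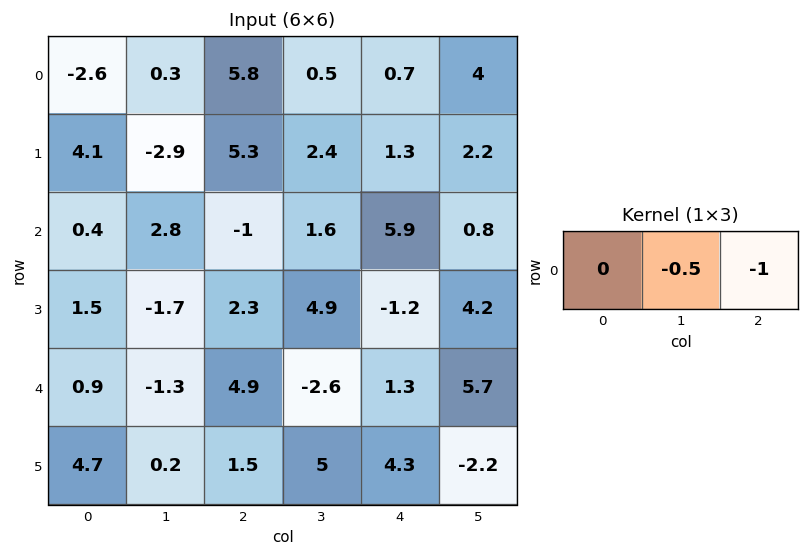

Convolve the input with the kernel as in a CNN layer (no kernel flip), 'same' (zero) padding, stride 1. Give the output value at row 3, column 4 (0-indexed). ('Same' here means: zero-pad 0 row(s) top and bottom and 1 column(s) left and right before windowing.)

-3.6

The receptive field on the zero-padded input at this output position is [4.9 -1.2 4.2]. Elementwise product with the kernel and sum: -1.2·-0.5 + 4.2·-1.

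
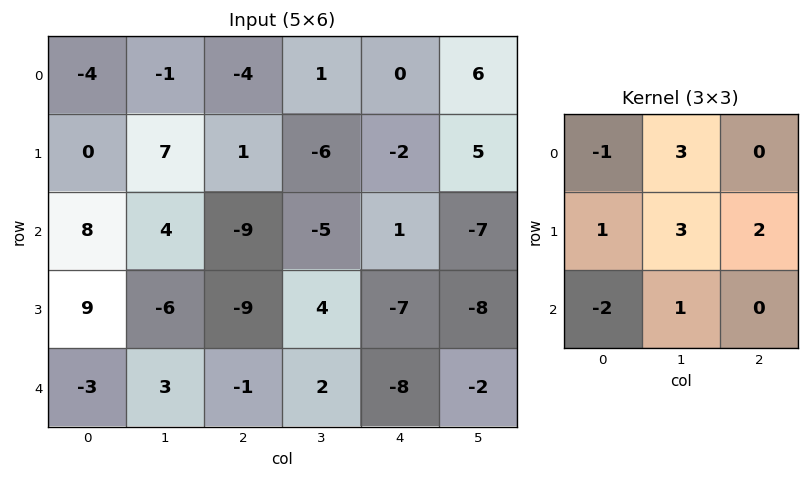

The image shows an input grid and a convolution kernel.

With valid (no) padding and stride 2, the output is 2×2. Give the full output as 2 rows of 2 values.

Output[0,0]: The receptive field on the input at this output position is [-4 -1 -4 / 0 7 1 / 8 4 -9]. Elementwise product with the kernel and sum: -4·-1 + -1·3 + 0·1 + 7·3 + 1·2 + 8·-2 + 4·1.
Output[0,1]: The receptive field on the input at this output position is [-4 1 0 / 1 -6 -2 / -9 -5 1]. Elementwise product with the kernel and sum: -4·-1 + 1·3 + 1·1 + -6·3 + -2·2 + -9·-2 + -5·1.

12 -1
-14 -13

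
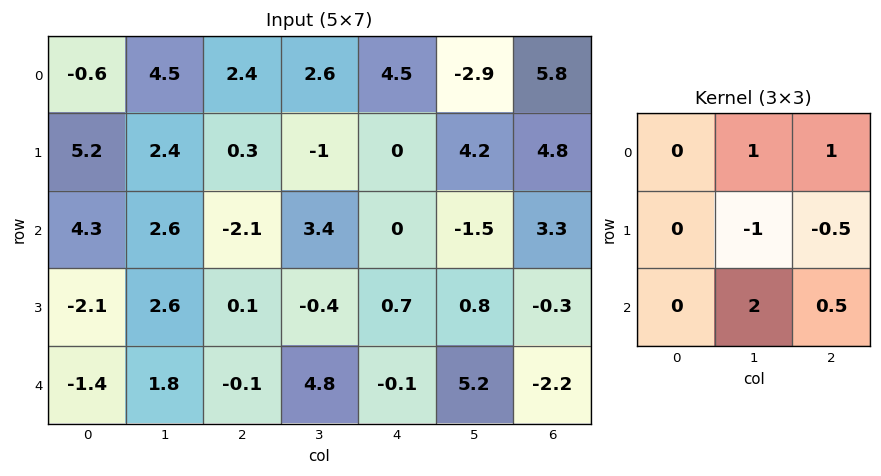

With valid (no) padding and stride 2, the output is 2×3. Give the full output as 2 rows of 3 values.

8.5 14.9 -5.05
1.4 13 10.45

Output[0,0]: The receptive field on the input at this output position is [-0.6 4.5 2.4 / 5.2 2.4 0.3 / 4.3 2.6 -2.1]. Elementwise product with the kernel and sum: 4.5·1 + 2.4·1 + 2.4·-1 + 0.3·-0.5 + 2.6·2 + -2.1·0.5.
Output[0,1]: The receptive field on the input at this output position is [2.4 2.6 4.5 / 0.3 -1 0 / -2.1 3.4 0]. Elementwise product with the kernel and sum: 2.6·1 + 4.5·1 + -1·-1 + 0·-0.5 + 3.4·2 + 0·0.5.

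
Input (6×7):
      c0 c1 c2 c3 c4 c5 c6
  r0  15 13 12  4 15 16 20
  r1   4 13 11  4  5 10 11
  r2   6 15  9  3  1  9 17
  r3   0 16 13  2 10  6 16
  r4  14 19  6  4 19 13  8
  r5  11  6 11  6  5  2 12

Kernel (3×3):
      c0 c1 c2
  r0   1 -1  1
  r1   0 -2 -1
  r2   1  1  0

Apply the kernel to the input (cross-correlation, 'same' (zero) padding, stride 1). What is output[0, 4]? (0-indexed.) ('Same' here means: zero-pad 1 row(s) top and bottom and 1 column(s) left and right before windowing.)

The receptive field on the zero-padded input at this output position is [0 0 0 / 4 15 16 / 4 5 10]. Elementwise product with the kernel and sum: 0·1 + 0·-1 + 0·1 + 15·-2 + 16·-1 + 4·1 + 5·1.

-37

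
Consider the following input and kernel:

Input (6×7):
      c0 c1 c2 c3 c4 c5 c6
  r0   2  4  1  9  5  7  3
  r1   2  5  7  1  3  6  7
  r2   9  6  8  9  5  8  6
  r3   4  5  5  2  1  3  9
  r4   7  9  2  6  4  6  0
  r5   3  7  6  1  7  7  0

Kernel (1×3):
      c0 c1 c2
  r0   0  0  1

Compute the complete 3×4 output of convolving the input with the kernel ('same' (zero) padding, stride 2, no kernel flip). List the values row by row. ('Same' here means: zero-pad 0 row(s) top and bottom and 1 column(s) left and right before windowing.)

Output[0,0]: The receptive field on the zero-padded input at this output position is [0 2 4]. Elementwise product with the kernel and sum: 4·1.
Output[0,1]: The receptive field on the zero-padded input at this output position is [4 1 9]. Elementwise product with the kernel and sum: 9·1.

4 9 7 0
6 9 8 0
9 6 6 0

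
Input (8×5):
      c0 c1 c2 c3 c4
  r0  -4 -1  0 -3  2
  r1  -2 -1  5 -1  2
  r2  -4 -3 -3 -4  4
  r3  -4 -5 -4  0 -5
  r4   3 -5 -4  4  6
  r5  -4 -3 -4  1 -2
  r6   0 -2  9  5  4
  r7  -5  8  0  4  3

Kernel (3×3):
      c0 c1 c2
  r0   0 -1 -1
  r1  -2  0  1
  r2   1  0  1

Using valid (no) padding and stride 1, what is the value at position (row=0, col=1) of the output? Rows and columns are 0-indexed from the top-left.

-3

The receptive field on the input at this output position is [-1 0 -3 / -1 5 -1 / -3 -3 -4]. Elementwise product with the kernel and sum: 0·-1 + -3·-1 + -1·-2 + -1·1 + -3·1 + -4·1.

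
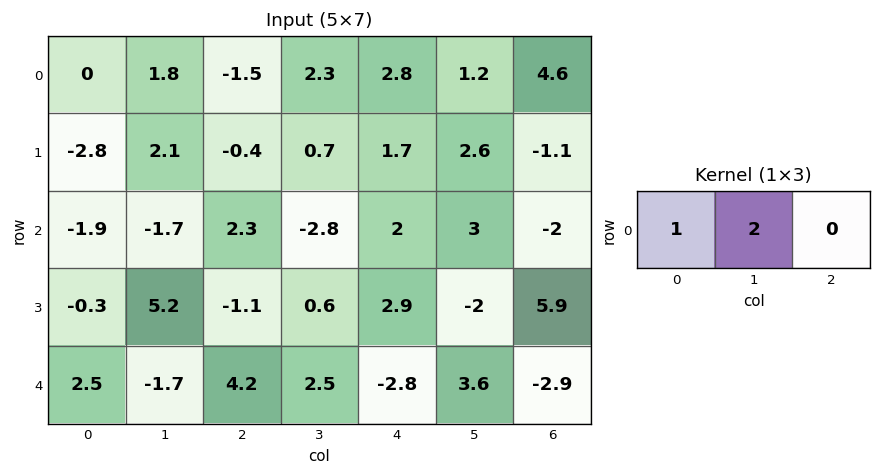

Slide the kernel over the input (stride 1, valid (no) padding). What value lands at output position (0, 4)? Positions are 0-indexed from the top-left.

The receptive field on the input at this output position is [2.8 1.2 4.6]. Elementwise product with the kernel and sum: 2.8·1 + 1.2·2.

5.2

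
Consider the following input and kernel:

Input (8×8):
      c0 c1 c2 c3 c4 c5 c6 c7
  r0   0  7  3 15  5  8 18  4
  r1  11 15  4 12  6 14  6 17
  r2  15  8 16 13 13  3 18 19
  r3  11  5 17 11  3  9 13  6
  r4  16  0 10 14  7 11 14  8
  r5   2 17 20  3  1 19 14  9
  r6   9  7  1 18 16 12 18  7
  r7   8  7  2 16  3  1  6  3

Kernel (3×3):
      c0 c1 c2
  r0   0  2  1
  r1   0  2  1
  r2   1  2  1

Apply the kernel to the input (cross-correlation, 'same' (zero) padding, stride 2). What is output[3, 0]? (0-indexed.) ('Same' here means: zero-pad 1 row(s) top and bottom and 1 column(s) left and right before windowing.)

69

The receptive field on the zero-padded input at this output position is [0 2 17 / 0 9 7 / 0 8 7]. Elementwise product with the kernel and sum: 2·2 + 17·1 + 9·2 + 7·1 + 0·1 + 8·2 + 7·1.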